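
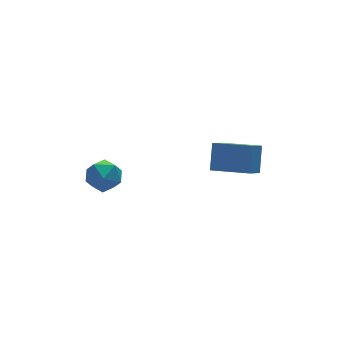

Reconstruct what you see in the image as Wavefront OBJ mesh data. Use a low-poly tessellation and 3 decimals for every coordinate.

v 3.999 -2.566 -3.219
v 3.166 -3.151 -2.477
v 2.691 -1.166 -3.583
v 1.858 -1.752 -2.841
v 4.502 -1.788 -2.039
v 3.669 -2.374 -1.297
v 3.194 -0.389 -2.403
v 2.361 -0.974 -1.661
v -3.185 0.887 -3.789
v -2.724 1.216 -4.613
v -1.756 0.744 -3.047
v -1.295 1.073 -3.871
v -1.861 1.696 -3.333
v -2.744 1.784 -3.792
v -1.736 0.176 -3.868
v -2.619 0.264 -4.327
v -1.828 0.776 -4.662
v -1.906 1.715 -4.331
v -2.574 0.245 -3.329
v -2.652 1.184 -2.998
f 2 4 1
f 5 2 1
f 1 4 3
f 3 5 1
f 2 8 4
f 6 2 5
f 6 8 2
f 4 8 3
f 7 5 3
f 3 8 7
f 7 6 5
f 8 6 7
f 9 20 14
f 9 14 10
f 9 10 16
f 9 16 19
f 9 19 20
f 10 14 18
f 14 20 13
f 20 19 11
f 19 16 15
f 16 10 17
f 12 18 13
f 12 13 11
f 12 11 15
f 12 15 17
f 12 17 18
f 13 18 14
f 11 13 20
f 15 11 19
f 17 15 16
f 18 17 10



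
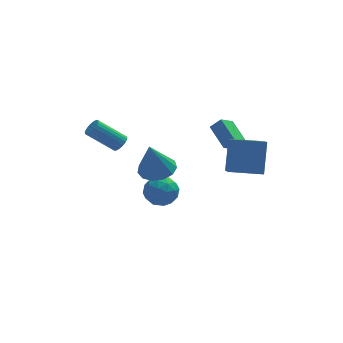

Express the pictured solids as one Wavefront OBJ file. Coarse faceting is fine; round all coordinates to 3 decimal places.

v -1.78 0.62 -3.404
v -1.214 1.167 -2.645
v -0.346 -0.347 -3.775
v 0.22 0.2 -3.016
v -0.579 -0.483 -2.716
v -1.466 0.115 -2.486
v -0.094 0.705 -3.934
v -0.981 1.303 -3.704
v -0.172 1.22 -2.973
v -0.472 0.486 -2.22
v -1.088 0.334 -4.2
v -1.388 -0.4 -3.447
v -1.623 0.978 -2.992
v 0.063 -0.158 -3.428
v -0.407 -0.56 -3.252
v -0.074 -0.238 -2.806
v -1.771 0.36 -2.898
v -1.438 0.682 -2.452
v -1.065 -0.288 -2.494
v -0.122 0.138 -3.968
v 0.211 0.46 -3.522
v -1.486 1.058 -3.614
v -1.153 1.38 -3.168
v -0.495 1.108 -3.926
v -0.678 1.331 -2.738
v 0.165 0.763 -2.957
v -0.02 1.059 -3.496
v -0.541 1.411 -3.361
v -0.854 0.9 -2.296
v -0.011 0.331 -2.514
v -0.481 -0.07 -2.337
v -1.002 0.281 -2.202
v -0.242 0.931 -2.488
v -1.549 0.489 -3.906
v -0.706 -0.08 -4.124
v -0.558 0.539 -4.218
v -1.079 0.89 -4.083
v -1.725 0.057 -3.463
v -0.882 -0.511 -3.682
v -1.019 -0.591 -3.059
v -1.54 -0.239 -2.924
v -1.318 -0.111 -3.932
v 2.671 -0.035 0.275
v 3.274 -0.184 0.912
v 2.171 1.462 1.099
v 2.774 1.313 1.736
v 3.466 0.567 -0.336
v 4.069 0.418 0.301
v 2.966 2.064 0.488
v 3.569 1.915 1.125
v -1.657 -3.626 1.492
v -0.984 -2.861 1.817
v -2.143 -4.074 3.548
v -1.521 -2.597 1.748
v -2.101 -2.659 1.597
v -2.541 -3.028 1.413
v -2.7 -3.588 1.254
v -2.528 -4.159 1.17
v -2.079 -4.562 1.189
v -1.497 -4.667 1.303
v -0.965 -4.442 1.478
v -0.653 -3.958 1.657
v -0.66 -3.369 1.783
v 2.159 -2.98 0.436
v 1.999 -4.457 1.342
v 2.54 -1.915 2.241
v 2.38 -3.392 3.147
v 4.04 -3.308 0.233
v 3.88 -4.785 1.139
v 4.421 -2.243 2.038
v 4.261 -3.72 2.944
v -2.821 1.931 -0.012
v -2.572 1.535 0.363
v -4.131 1.832 1.708
v -4.379 2.229 1.332
v -2.468 1.749 0.437
v -4.027 2.046 1.782
v -2.424 1.994 0.434
v -3.983 2.291 1.778
v -2.449 2.229 0.353
v -4.008 2.526 1.697
v -2.538 2.412 0.209
v -4.097 2.709 1.554
v -2.676 2.512 0.027
v -4.235 2.81 1.371
v -2.839 2.512 -0.162
v -4.398 2.809 1.183
v -2.999 2.411 -0.325
v -4.558 2.709 1.02
v -3.128 2.228 -0.434
v -4.687 2.525 0.911
v -3.204 1.993 -0.47
v -4.763 2.29 0.875
v -3.213 1.747 -0.427
v -4.772 2.044 0.918
v -3.155 1.534 -0.312
v -4.714 1.831 1.033
v -3.039 1.389 -0.145
v -4.598 1.686 1.199
v -2.885 1.338 0.044
v -4.444 1.635 1.389
v -2.72 1.389 0.224
v -4.279 1.686 1.569
f 1 38 17
f 38 12 41
f 17 41 6
f 38 41 17
f 1 17 13
f 17 6 18
f 13 18 2
f 17 18 13
f 1 13 22
f 13 2 23
f 22 23 8
f 13 23 22
f 1 22 34
f 22 8 37
f 34 37 11
f 22 37 34
f 1 34 38
f 34 11 42
f 38 42 12
f 34 42 38
f 2 18 29
f 18 6 32
f 29 32 10
f 18 32 29
f 6 41 19
f 41 12 40
f 19 40 5
f 41 40 19
f 12 42 39
f 42 11 35
f 39 35 3
f 42 35 39
f 11 37 36
f 37 8 24
f 36 24 7
f 37 24 36
f 8 23 28
f 23 2 25
f 28 25 9
f 23 25 28
f 4 30 16
f 30 10 31
f 16 31 5
f 30 31 16
f 4 16 14
f 16 5 15
f 14 15 3
f 16 15 14
f 4 14 21
f 14 3 20
f 21 20 7
f 14 20 21
f 4 21 26
f 21 7 27
f 26 27 9
f 21 27 26
f 4 26 30
f 26 9 33
f 30 33 10
f 26 33 30
f 5 31 19
f 31 10 32
f 19 32 6
f 31 32 19
f 3 15 39
f 15 5 40
f 39 40 12
f 15 40 39
f 7 20 36
f 20 3 35
f 36 35 11
f 20 35 36
f 9 27 28
f 27 7 24
f 28 24 8
f 27 24 28
f 10 33 29
f 33 9 25
f 29 25 2
f 33 25 29
f 44 46 43
f 47 44 43
f 43 46 45
f 45 47 43
f 44 50 46
f 48 44 47
f 48 50 44
f 46 50 45
f 49 47 45
f 45 50 49
f 49 48 47
f 50 48 49
f 52 51 54
f 52 54 53
f 54 51 55
f 54 55 53
f 55 51 56
f 55 56 53
f 56 51 57
f 56 57 53
f 57 51 58
f 57 58 53
f 58 51 59
f 58 59 53
f 59 51 60
f 59 60 53
f 60 51 61
f 60 61 53
f 61 51 62
f 61 62 53
f 62 51 63
f 62 63 53
f 63 51 52
f 63 52 53
f 65 67 64
f 68 65 64
f 64 67 66
f 66 68 64
f 65 71 67
f 69 65 68
f 69 71 65
f 67 71 66
f 70 68 66
f 66 71 70
f 70 69 68
f 71 69 70
f 73 72 76
f 73 76 74
f 74 76 77
f 74 77 75
f 76 72 78
f 76 78 77
f 77 78 79
f 77 79 75
f 78 72 80
f 78 80 79
f 79 80 81
f 79 81 75
f 80 72 82
f 80 82 81
f 81 82 83
f 81 83 75
f 82 72 84
f 82 84 83
f 83 84 85
f 83 85 75
f 84 72 86
f 84 86 85
f 85 86 87
f 85 87 75
f 86 72 88
f 86 88 87
f 87 88 89
f 87 89 75
f 88 72 90
f 88 90 89
f 89 90 91
f 89 91 75
f 90 72 92
f 90 92 91
f 91 92 93
f 91 93 75
f 92 72 94
f 92 94 93
f 93 94 95
f 93 95 75
f 94 72 96
f 94 96 95
f 95 96 97
f 95 97 75
f 96 72 98
f 96 98 97
f 97 98 99
f 97 99 75
f 98 72 100
f 98 100 99
f 99 100 101
f 99 101 75
f 100 72 102
f 100 102 101
f 101 102 103
f 101 103 75
f 102 72 73
f 102 73 103
f 103 73 74
f 103 74 75



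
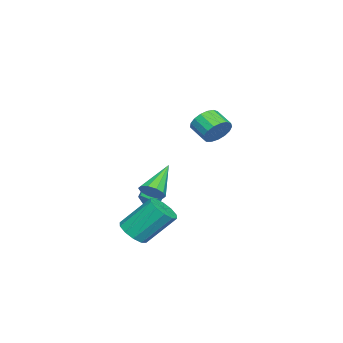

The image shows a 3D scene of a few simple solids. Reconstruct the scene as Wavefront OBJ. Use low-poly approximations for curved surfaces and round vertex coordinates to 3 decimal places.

v 0.734 -2.645 -1.894
v 0.994 -3.094 -1.439
v -0.774 -2.275 -0.666
v 1.158 -2.71 -1.353
v 1.16 -2.301 -1.474
v 1 -2.024 -1.755
v 0.738 -1.984 -2.09
v 0.474 -2.197 -2.349
v 0.31 -2.581 -2.434
v 0.308 -2.99 -2.313
v 0.469 -3.267 -2.032
v 0.731 -3.307 -1.698
v 1.982 0.801 2.701
v 2.545 0.766 3.24
v 2.021 0.004 3.738
v 1.458 0.039 3.199
v 2.306 1.019 3.376
v 1.782 0.257 3.874
v 1.993 1.222 3.358
v 1.469 0.46 3.855
v 1.678 1.328 3.189
v 1.154 0.566 3.686
v 1.432 1.314 2.908
v 0.908 0.552 3.406
v 1.312 1.182 2.58
v 0.788 0.42 3.078
v 1.346 0.963 2.28
v 0.822 0.201 2.777
v 1.525 0.707 2.076
v 1.001 -0.055 2.573
v 1.809 0.472 2.015
v 1.285 -0.29 2.513
v 2.133 0.313 2.112
v 1.609 -0.449 2.609
v 2.422 0.265 2.344
v 1.898 -0.497 2.841
v 2.61 0.34 2.657
v 2.086 -0.422 3.155
v 2.654 0.521 2.981
v 2.13 -0.241 3.478
v 3.78 -2.619 -3.223
v 4.537 -2.748 -2.909
v 4.138 -1.431 -1.403
v 3.38 -1.301 -1.717
v 4.568 -2.359 -3.241
v 4.168 -1.041 -1.736
v 4.297 -2.068 -3.567
v 3.898 -0.751 -2.061
v 3.829 -1.989 -3.761
v 3.43 -0.671 -2.255
v 3.342 -2.149 -3.749
v 2.943 -0.832 -2.244
v 3.022 -2.489 -3.537
v 2.623 -1.172 -2.031
v 2.992 -2.879 -3.204
v 2.592 -1.561 -1.699
v 3.262 -3.169 -2.879
v 2.863 -1.852 -1.373
v 3.73 -3.249 -2.685
v 3.331 -1.931 -1.179
v 4.217 -3.088 -2.696
v 3.818 -1.771 -1.191
v -1.422 -2.696 -2.932
v -0.853 -3.07 -3.113
v -2.067 -3.63 -3.027
v -1.498 -4.004 -3.208
v -1.565 -3.76 -2.551
v -1.166 -3.183 -2.492
v -1.754 -3.517 -3.648
v -1.355 -2.94 -3.589
v -1.058 -3.578 -3.556
v -0.941 -3.728 -2.877
v -1.979 -2.972 -3.263
v -1.862 -3.122 -2.584
f 2 1 4
f 2 4 3
f 4 1 5
f 4 5 3
f 5 1 6
f 5 6 3
f 6 1 7
f 6 7 3
f 7 1 8
f 7 8 3
f 8 1 9
f 8 9 3
f 9 1 10
f 9 10 3
f 10 1 11
f 10 11 3
f 11 1 12
f 11 12 3
f 12 1 2
f 12 2 3
f 14 13 17
f 14 17 15
f 15 17 18
f 15 18 16
f 17 13 19
f 17 19 18
f 18 19 20
f 18 20 16
f 19 13 21
f 19 21 20
f 20 21 22
f 20 22 16
f 21 13 23
f 21 23 22
f 22 23 24
f 22 24 16
f 23 13 25
f 23 25 24
f 24 25 26
f 24 26 16
f 25 13 27
f 25 27 26
f 26 27 28
f 26 28 16
f 27 13 29
f 27 29 28
f 28 29 30
f 28 30 16
f 29 13 31
f 29 31 30
f 30 31 32
f 30 32 16
f 31 13 33
f 31 33 32
f 32 33 34
f 32 34 16
f 33 13 35
f 33 35 34
f 34 35 36
f 34 36 16
f 35 13 37
f 35 37 36
f 36 37 38
f 36 38 16
f 37 13 39
f 37 39 38
f 38 39 40
f 38 40 16
f 39 13 14
f 39 14 40
f 40 14 15
f 40 15 16
f 42 41 45
f 42 45 43
f 43 45 46
f 43 46 44
f 45 41 47
f 45 47 46
f 46 47 48
f 46 48 44
f 47 41 49
f 47 49 48
f 48 49 50
f 48 50 44
f 49 41 51
f 49 51 50
f 50 51 52
f 50 52 44
f 51 41 53
f 51 53 52
f 52 53 54
f 52 54 44
f 53 41 55
f 53 55 54
f 54 55 56
f 54 56 44
f 55 41 57
f 55 57 56
f 56 57 58
f 56 58 44
f 57 41 59
f 57 59 58
f 58 59 60
f 58 60 44
f 59 41 61
f 59 61 60
f 60 61 62
f 60 62 44
f 61 41 42
f 61 42 62
f 62 42 43
f 62 43 44
f 63 74 68
f 63 68 64
f 63 64 70
f 63 70 73
f 63 73 74
f 64 68 72
f 68 74 67
f 74 73 65
f 73 70 69
f 70 64 71
f 66 72 67
f 66 67 65
f 66 65 69
f 66 69 71
f 66 71 72
f 67 72 68
f 65 67 74
f 69 65 73
f 71 69 70
f 72 71 64



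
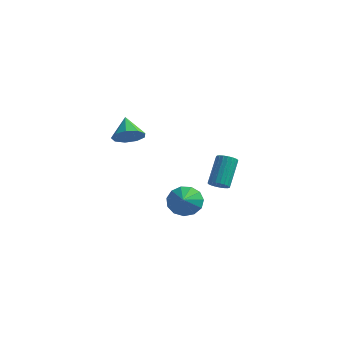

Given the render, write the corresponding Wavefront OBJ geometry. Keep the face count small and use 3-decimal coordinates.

v -2.392 0.116 1.665
v -1.763 -0.017 2.281
v -3.088 0.944 2.555
v -1.622 0.468 1.941
v -1.841 0.788 1.471
v -2.318 0.793 1.093
v -2.83 0.482 0.982
v -3.136 -0 1.191
v -3.095 -0.428 1.622
v -2.724 -0.602 2.074
v -2.199 -0.439 2.334
v 2.612 -2.898 -0.25
v 3.453 -2.757 -0.568
v 2.968 -3.722 0.33
v 3.411 -2.476 -0.141
v 3.115 -2.328 0.25
v 2.659 -2.361 0.483
v 2.188 -2.564 0.483
v 1.852 -2.874 0.25
v 1.757 -3.19 -0.142
v 1.934 -3.414 -0.568
v 2.325 -3.474 -0.894
v 2.808 -3.351 -1.015
v 3.229 -3.084 -0.893
v 1.236 3.026 -2.23
v 1.728 3.298 -2.408
v 1.537 4.546 -1.028
v 1.044 4.274 -0.85
v 1.556 3.415 -2.537
v 1.364 4.663 -1.157
v 1.328 3.465 -2.614
v 1.136 4.712 -1.234
v 1.084 3.439 -2.624
v 0.893 4.686 -1.244
v 0.867 3.341 -2.566
v 0.675 4.589 -1.186
v 0.713 3.189 -2.45
v 0.521 4.437 -1.07
v 0.65 3.009 -2.296
v 0.458 4.256 -0.916
v 0.688 2.832 -2.13
v 0.496 4.079 -0.75
v 0.821 2.688 -1.982
v 0.629 3.936 -0.602
v 1.025 2.603 -1.877
v 0.834 3.851 -0.497
v 1.266 2.591 -1.832
v 1.075 3.839 -0.453
v 1.502 2.655 -1.857
v 1.31 3.902 -0.477
v 1.692 2.782 -1.946
v 1.5 4.03 -0.566
v 1.803 2.952 -2.084
v 1.611 4.199 -0.704
v 1.816 3.135 -2.247
v 1.624 4.382 -0.868
f 2 1 4
f 2 4 3
f 4 1 5
f 4 5 3
f 5 1 6
f 5 6 3
f 6 1 7
f 6 7 3
f 7 1 8
f 7 8 3
f 8 1 9
f 8 9 3
f 9 1 10
f 9 10 3
f 10 1 11
f 10 11 3
f 11 1 2
f 11 2 3
f 13 12 15
f 13 15 14
f 15 12 16
f 15 16 14
f 16 12 17
f 16 17 14
f 17 12 18
f 17 18 14
f 18 12 19
f 18 19 14
f 19 12 20
f 19 20 14
f 20 12 21
f 20 21 14
f 21 12 22
f 21 22 14
f 22 12 23
f 22 23 14
f 23 12 24
f 23 24 14
f 24 12 13
f 24 13 14
f 26 25 29
f 26 29 27
f 27 29 30
f 27 30 28
f 29 25 31
f 29 31 30
f 30 31 32
f 30 32 28
f 31 25 33
f 31 33 32
f 32 33 34
f 32 34 28
f 33 25 35
f 33 35 34
f 34 35 36
f 34 36 28
f 35 25 37
f 35 37 36
f 36 37 38
f 36 38 28
f 37 25 39
f 37 39 38
f 38 39 40
f 38 40 28
f 39 25 41
f 39 41 40
f 40 41 42
f 40 42 28
f 41 25 43
f 41 43 42
f 42 43 44
f 42 44 28
f 43 25 45
f 43 45 44
f 44 45 46
f 44 46 28
f 45 25 47
f 45 47 46
f 46 47 48
f 46 48 28
f 47 25 49
f 47 49 48
f 48 49 50
f 48 50 28
f 49 25 51
f 49 51 50
f 50 51 52
f 50 52 28
f 51 25 53
f 51 53 52
f 52 53 54
f 52 54 28
f 53 25 55
f 53 55 54
f 54 55 56
f 54 56 28
f 55 25 26
f 55 26 56
f 56 26 27
f 56 27 28



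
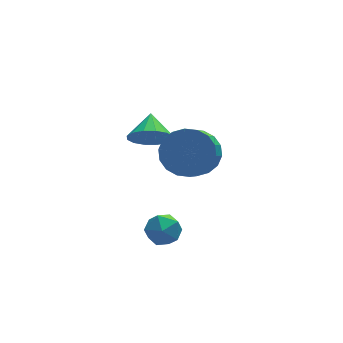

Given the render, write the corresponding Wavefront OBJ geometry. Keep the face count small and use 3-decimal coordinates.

v 0.539 0.991 -3.206
v 1.043 0.482 -2.961
v -0.343 0.418 -2.579
v 0.161 -0.091 -2.334
v 0.195 0.625 -2.089
v 0.74 0.979 -2.477
v -0.04 -0.079 -3.063
v 0.505 0.275 -3.451
v 0.685 -0.179 -2.873
v 0.831 0.256 -2.27
v -0.131 0.644 -3.27
v 0.015 1.079 -2.667
v 1.762 1.494 0.26
v 2.538 1.655 0.836
v 1.835 0.107 2.216
v 1.058 -0.054 1.64
v 2.241 1.931 0.994
v 1.538 0.383 2.375
v 1.848 2.121 1.008
v 1.145 0.573 2.388
v 1.439 2.187 0.873
v 0.736 0.639 2.253
v 1.093 2.116 0.617
v 0.39 0.568 1.997
v 0.88 1.921 0.29
v 0.177 0.373 1.67
v 0.841 1.642 -0.043
v 0.138 0.094 1.337
v 0.985 1.333 -0.316
v 0.282 -0.215 1.064
v 1.282 1.057 -0.475
v 0.579 -0.491 0.906
v 1.675 0.867 -0.488
v 0.972 -0.681 0.892
v 2.084 0.801 -0.353
v 1.381 -0.747 1.027
v 2.43 0.872 -0.097
v 1.727 -0.676 1.283
v 2.643 1.067 0.23
v 1.94 -0.481 1.61
v 2.682 1.346 0.563
v 1.979 -0.202 1.943
v 0.649 3.178 0.003
v 1.402 2.835 0.199
v 0.931 4.122 0.577
v 1.468 3.046 -0.181
v 1.315 3.292 -0.512
v 0.983 3.508 -0.705
v 0.562 3.635 -0.708
v 0.164 3.64 -0.52
v -0.104 3.521 -0.192
v -0.17 3.31 0.188
v -0.017 3.064 0.519
v 0.315 2.848 0.712
v 0.736 2.72 0.715
v 1.134 2.716 0.527
f 1 12 6
f 1 6 2
f 1 2 8
f 1 8 11
f 1 11 12
f 2 6 10
f 6 12 5
f 12 11 3
f 11 8 7
f 8 2 9
f 4 10 5
f 4 5 3
f 4 3 7
f 4 7 9
f 4 9 10
f 5 10 6
f 3 5 12
f 7 3 11
f 9 7 8
f 10 9 2
f 14 13 17
f 14 17 15
f 15 17 18
f 15 18 16
f 17 13 19
f 17 19 18
f 18 19 20
f 18 20 16
f 19 13 21
f 19 21 20
f 20 21 22
f 20 22 16
f 21 13 23
f 21 23 22
f 22 23 24
f 22 24 16
f 23 13 25
f 23 25 24
f 24 25 26
f 24 26 16
f 25 13 27
f 25 27 26
f 26 27 28
f 26 28 16
f 27 13 29
f 27 29 28
f 28 29 30
f 28 30 16
f 29 13 31
f 29 31 30
f 30 31 32
f 30 32 16
f 31 13 33
f 31 33 32
f 32 33 34
f 32 34 16
f 33 13 35
f 33 35 34
f 34 35 36
f 34 36 16
f 35 13 37
f 35 37 36
f 36 37 38
f 36 38 16
f 37 13 39
f 37 39 38
f 38 39 40
f 38 40 16
f 39 13 41
f 39 41 40
f 40 41 42
f 40 42 16
f 41 13 14
f 41 14 42
f 42 14 15
f 42 15 16
f 44 43 46
f 44 46 45
f 46 43 47
f 46 47 45
f 47 43 48
f 47 48 45
f 48 43 49
f 48 49 45
f 49 43 50
f 49 50 45
f 50 43 51
f 50 51 45
f 51 43 52
f 51 52 45
f 52 43 53
f 52 53 45
f 53 43 54
f 53 54 45
f 54 43 55
f 54 55 45
f 55 43 56
f 55 56 45
f 56 43 44
f 56 44 45



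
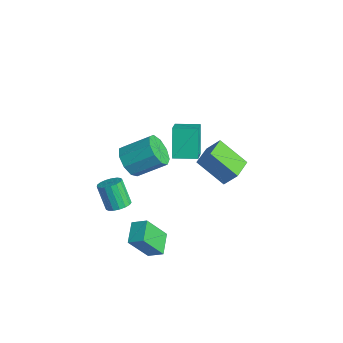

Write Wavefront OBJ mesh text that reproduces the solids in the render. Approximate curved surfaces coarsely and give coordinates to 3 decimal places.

v 3.38 -2.647 -5.116
v 3.344 -3.781 -3.469
v 2.314 -1.928 -4.644
v 2.277 -3.062 -2.997
v 3.983 -2.038 -4.683
v 3.946 -3.172 -3.036
v 2.916 -1.319 -4.211
v 2.88 -2.453 -2.564
v -0.881 0.996 -1.386
v 0.386 0.222 -0.44
v -1.826 1.467 0.265
v -0.559 0.693 1.211
v -0.181 2.207 -1.331
v 1.086 1.433 -0.385
v -1.126 2.678 0.32
v 0.141 1.904 1.266
v -0.786 -2.441 -4.495
v -0.301 -1.993 -4.182
v -1.07 -2.171 -2.733
v -1.554 -2.619 -3.045
v -0.555 -1.779 -4.291
v -1.324 -1.957 -2.842
v -0.862 -1.716 -4.446
v -1.631 -1.895 -2.997
v -1.151 -1.82 -4.612
v -1.92 -1.998 -3.163
v -1.357 -2.066 -4.751
v -2.126 -2.244 -3.302
v -1.432 -2.397 -4.832
v -2.2 -2.576 -3.383
v -1.358 -2.739 -4.835
v -2.127 -2.917 -3.386
v -1.154 -3.012 -4.76
v -1.923 -3.191 -3.311
v -0.865 -3.155 -4.625
v -1.634 -3.333 -3.176
v -0.558 -3.133 -4.459
v -1.327 -3.312 -3.01
v -0.303 -2.954 -4.302
v -1.072 -3.132 -2.853
v -0.159 -2.656 -4.189
v -0.928 -2.835 -2.74
v -0.158 -2.31 -4.145
v -0.927 -2.488 -2.696
v -3.51 -0.557 -3.638
v -2.749 -1.21 -3.238
v -2.008 0.305 -2.181
v -2.77 0.957 -2.582
v -2.508 -0.893 -3.86
v -1.767 0.622 -2.804
v -2.737 -0.419 -4.379
v -1.996 1.096 -3.322
v -3.327 -0.01 -4.551
v -2.586 1.505 -3.494
v -4.004 0.143 -4.296
v -3.263 1.658 -3.239
v -4.449 -0.032 -3.733
v -3.708 1.483 -2.677
v -4.455 -0.452 -3.126
v -3.715 1.062 -2.069
v -4.02 -0.922 -2.759
v -3.279 0.592 -1.702
v -3.345 -1.221 -2.803
v -2.605 0.293 -1.746
v -1.313 2.539 -3.133
v -0.784 3.11 -2.168
v -2.351 3.685 -3.243
v -1.822 4.256 -2.278
v -0.018 3.584 -4.462
v 0.511 4.155 -3.497
v -1.056 4.73 -4.572
v -0.527 5.301 -3.607
f 2 4 1
f 5 2 1
f 1 4 3
f 3 5 1
f 2 8 4
f 6 2 5
f 6 8 2
f 4 8 3
f 7 5 3
f 3 8 7
f 7 6 5
f 8 6 7
f 10 12 9
f 13 10 9
f 9 12 11
f 11 13 9
f 10 16 12
f 14 10 13
f 14 16 10
f 12 16 11
f 15 13 11
f 11 16 15
f 15 14 13
f 16 14 15
f 18 17 21
f 18 21 19
f 19 21 22
f 19 22 20
f 21 17 23
f 21 23 22
f 22 23 24
f 22 24 20
f 23 17 25
f 23 25 24
f 24 25 26
f 24 26 20
f 25 17 27
f 25 27 26
f 26 27 28
f 26 28 20
f 27 17 29
f 27 29 28
f 28 29 30
f 28 30 20
f 29 17 31
f 29 31 30
f 30 31 32
f 30 32 20
f 31 17 33
f 31 33 32
f 32 33 34
f 32 34 20
f 33 17 35
f 33 35 34
f 34 35 36
f 34 36 20
f 35 17 37
f 35 37 36
f 36 37 38
f 36 38 20
f 37 17 39
f 37 39 38
f 38 39 40
f 38 40 20
f 39 17 41
f 39 41 40
f 40 41 42
f 40 42 20
f 41 17 43
f 41 43 42
f 42 43 44
f 42 44 20
f 43 17 18
f 43 18 44
f 44 18 19
f 44 19 20
f 46 45 49
f 46 49 47
f 47 49 50
f 47 50 48
f 49 45 51
f 49 51 50
f 50 51 52
f 50 52 48
f 51 45 53
f 51 53 52
f 52 53 54
f 52 54 48
f 53 45 55
f 53 55 54
f 54 55 56
f 54 56 48
f 55 45 57
f 55 57 56
f 56 57 58
f 56 58 48
f 57 45 59
f 57 59 58
f 58 59 60
f 58 60 48
f 59 45 61
f 59 61 60
f 60 61 62
f 60 62 48
f 61 45 63
f 61 63 62
f 62 63 64
f 62 64 48
f 63 45 46
f 63 46 64
f 64 46 47
f 64 47 48
f 66 68 65
f 69 66 65
f 65 68 67
f 67 69 65
f 66 72 68
f 70 66 69
f 70 72 66
f 68 72 67
f 71 69 67
f 67 72 71
f 71 70 69
f 72 70 71



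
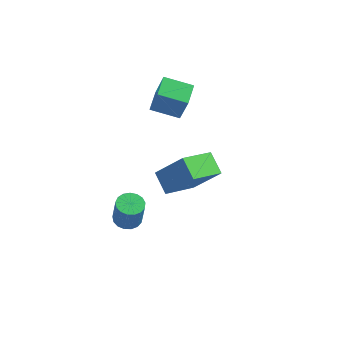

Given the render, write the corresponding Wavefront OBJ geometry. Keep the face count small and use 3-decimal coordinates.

v -3.266 3.108 2.625
v -2.702 2.781 4.474
v -3.362 4.409 2.885
v -2.797 4.082 4.733
v -1.643 3.318 2.167
v -1.078 2.991 4.015
v -1.738 4.619 2.426
v -1.174 4.292 4.275
v -3.333 -0.538 -3.587
v -2.634 -0.9 -3.727
v -2.387 -1.045 -2.112
v -3.087 -0.682 -1.973
v -2.542 -0.529 -3.707
v -2.296 -0.673 -2.093
v -2.632 -0.16 -3.661
v -2.386 -0.304 -2.046
v -2.883 0.123 -3.597
v -2.636 -0.021 -1.982
v -3.236 0.254 -3.531
v -2.99 0.11 -1.917
v -3.612 0.204 -3.478
v -3.365 0.06 -1.864
v -3.924 -0.016 -3.451
v -3.677 -0.161 -1.836
v -4.101 -0.356 -3.454
v -3.854 -0.5 -1.839
v -4.102 -0.737 -3.488
v -3.855 -0.882 -1.873
v -3.927 -1.073 -3.545
v -3.68 -1.217 -1.93
v -3.615 -1.286 -3.611
v -3.369 -1.43 -1.996
v -3.24 -1.328 -3.672
v -2.993 -1.472 -2.058
v -2.886 -1.188 -3.714
v -2.639 -1.333 -2.099
v 0.668 -1.553 1.82
v -0.286 -3.222 2.739
v -0.16 -0.717 2.482
v -1.113 -2.385 3.4
v 2.093 -1.455 3.48
v 1.14 -3.123 4.398
v 1.266 -0.618 4.141
v 0.312 -2.287 5.06
f 2 4 1
f 5 2 1
f 1 4 3
f 3 5 1
f 2 8 4
f 6 2 5
f 6 8 2
f 4 8 3
f 7 5 3
f 3 8 7
f 7 6 5
f 8 6 7
f 10 9 13
f 10 13 11
f 11 13 14
f 11 14 12
f 13 9 15
f 13 15 14
f 14 15 16
f 14 16 12
f 15 9 17
f 15 17 16
f 16 17 18
f 16 18 12
f 17 9 19
f 17 19 18
f 18 19 20
f 18 20 12
f 19 9 21
f 19 21 20
f 20 21 22
f 20 22 12
f 21 9 23
f 21 23 22
f 22 23 24
f 22 24 12
f 23 9 25
f 23 25 24
f 24 25 26
f 24 26 12
f 25 9 27
f 25 27 26
f 26 27 28
f 26 28 12
f 27 9 29
f 27 29 28
f 28 29 30
f 28 30 12
f 29 9 31
f 29 31 30
f 30 31 32
f 30 32 12
f 31 9 33
f 31 33 32
f 32 33 34
f 32 34 12
f 33 9 35
f 33 35 34
f 34 35 36
f 34 36 12
f 35 9 10
f 35 10 36
f 36 10 11
f 36 11 12
f 38 40 37
f 41 38 37
f 37 40 39
f 39 41 37
f 38 44 40
f 42 38 41
f 42 44 38
f 40 44 39
f 43 41 39
f 39 44 43
f 43 42 41
f 44 42 43



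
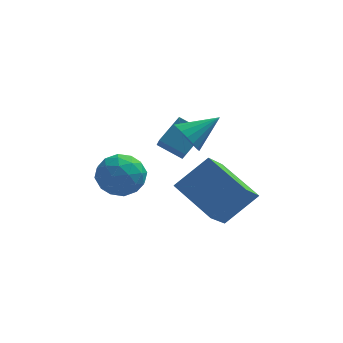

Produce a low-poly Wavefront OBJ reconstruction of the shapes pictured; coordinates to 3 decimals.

v 0.482 -2.122 0.561
v 0.9 -2.735 0.357
v 1.698 -1.558 1.359
v 0.963 -2.491 0.088
v 0.916 -2.163 -0.073
v 0.77 -1.825 -0.088
v 0.557 -1.555 0.045
v 0.327 -1.415 0.297
v 0.133 -1.437 0.609
v 0.018 -1.616 0.911
v 0.01 -1.911 1.132
v 0.11 -2.254 1.222
v 0.295 -2.567 1.161
v 0.522 -2.778 0.963
v 0.741 -2.838 0.673
v -0.56 -1.486 0.026
v 0.162 -0.739 0.872
v -0.718 -0.115 -1.05
v 0.003 0.632 -0.204
v 0.437 -1.812 -0.536
v 1.158 -1.065 0.31
v 0.278 -0.441 -1.612
v 1 0.306 -0.766
v 0.479 0.574 -4.127
v -0.048 -0.721 -2.962
v 1.797 1.154 -2.887
v 1.27 -0.141 -1.722
v 1.93 -0.819 -5.018
v 1.403 -2.114 -3.853
v 3.248 -0.239 -3.778
v 2.721 -1.534 -2.613
v -2.102 0.685 -3.801
v -1.21 0.228 -3.39
v -3.05 0.012 -2.49
v -2.158 -0.445 -2.079
v -2.274 0.632 -2.058
v -1.688 1.048 -2.868
v -2.572 -0.808 -3.012
v -1.986 -0.392 -3.822
v -1.5 -0.694 -2.902
v -1.316 0.196 -2.313
v -2.944 0.044 -3.567
v -2.76 0.934 -2.978
v -1.573 0.515 -3.711
v -2.687 -0.275 -2.169
v -2.756 0.357 -2.157
v -2.231 0.089 -1.915
v -1.854 0.997 -3.404
v -1.33 0.729 -3.163
v -1.955 0.966 -2.379
v -2.93 -0.489 -2.717
v -2.406 -0.757 -2.476
v -2.029 0.151 -3.965
v -1.504 -0.117 -3.723
v -2.305 -0.726 -3.501
v -1.219 -0.295 -3.183
v -1.776 -0.69 -2.412
v -2.02 -0.904 -2.96
v -1.675 -0.66 -3.436
v -1.111 0.228 -2.836
v -1.668 -0.167 -2.065
v -1.736 0.465 -2.053
v -1.392 0.71 -2.529
v -1.282 -0.314 -2.549
v -2.592 0.407 -3.815
v -3.149 0.012 -3.044
v -2.868 -0.47 -3.351
v -2.524 -0.225 -3.827
v -2.484 0.93 -3.468
v -3.041 0.535 -2.697
v -2.585 0.9 -2.444
v -2.24 1.144 -2.92
v -2.978 0.554 -3.331
f 2 1 4
f 2 4 3
f 4 1 5
f 4 5 3
f 5 1 6
f 5 6 3
f 6 1 7
f 6 7 3
f 7 1 8
f 7 8 3
f 8 1 9
f 8 9 3
f 9 1 10
f 9 10 3
f 10 1 11
f 10 11 3
f 11 1 12
f 11 12 3
f 12 1 13
f 12 13 3
f 13 1 14
f 13 14 3
f 14 1 15
f 14 15 3
f 15 1 2
f 15 2 3
f 17 19 16
f 20 17 16
f 16 19 18
f 18 20 16
f 17 23 19
f 21 17 20
f 21 23 17
f 19 23 18
f 22 20 18
f 18 23 22
f 22 21 20
f 23 21 22
f 25 27 24
f 28 25 24
f 24 27 26
f 26 28 24
f 25 31 27
f 29 25 28
f 29 31 25
f 27 31 26
f 30 28 26
f 26 31 30
f 30 29 28
f 31 29 30
f 32 69 48
f 69 43 72
f 48 72 37
f 69 72 48
f 32 48 44
f 48 37 49
f 44 49 33
f 48 49 44
f 32 44 53
f 44 33 54
f 53 54 39
f 44 54 53
f 32 53 65
f 53 39 68
f 65 68 42
f 53 68 65
f 32 65 69
f 65 42 73
f 69 73 43
f 65 73 69
f 33 49 60
f 49 37 63
f 60 63 41
f 49 63 60
f 37 72 50
f 72 43 71
f 50 71 36
f 72 71 50
f 43 73 70
f 73 42 66
f 70 66 34
f 73 66 70
f 42 68 67
f 68 39 55
f 67 55 38
f 68 55 67
f 39 54 59
f 54 33 56
f 59 56 40
f 54 56 59
f 35 61 47
f 61 41 62
f 47 62 36
f 61 62 47
f 35 47 45
f 47 36 46
f 45 46 34
f 47 46 45
f 35 45 52
f 45 34 51
f 52 51 38
f 45 51 52
f 35 52 57
f 52 38 58
f 57 58 40
f 52 58 57
f 35 57 61
f 57 40 64
f 61 64 41
f 57 64 61
f 36 62 50
f 62 41 63
f 50 63 37
f 62 63 50
f 34 46 70
f 46 36 71
f 70 71 43
f 46 71 70
f 38 51 67
f 51 34 66
f 67 66 42
f 51 66 67
f 40 58 59
f 58 38 55
f 59 55 39
f 58 55 59
f 41 64 60
f 64 40 56
f 60 56 33
f 64 56 60



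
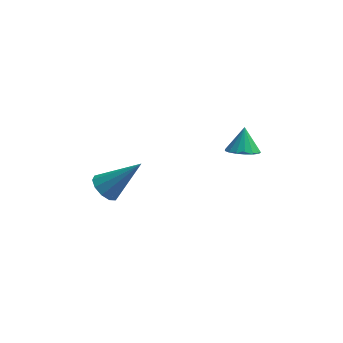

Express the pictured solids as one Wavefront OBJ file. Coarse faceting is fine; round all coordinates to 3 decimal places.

v 1.617 -0.457 -2.361
v 2.356 -0.442 -2.391
v 1.643 0.197 -1.379
v 2.257 -0.157 -2.578
v 2.012 0.058 -2.715
v 1.676 0.156 -2.771
v 1.327 0.113 -2.733
v 1.044 -0.061 -2.61
v 0.892 -0.325 -2.429
v 0.906 -0.62 -2.233
v 1.083 -0.877 -2.067
v 1.382 -1.038 -1.967
v 1.735 -1.066 -1.958
v 2.061 -0.955 -2.041
v 2.285 -0.729 -2.197
v -3.967 -1.088 -4.718
v -3.609 -0.639 -5.185
v -2.493 -0.752 -3.262
v -3.905 -0.386 -4.944
v -4.224 -0.402 -4.617
v -4.446 -0.68 -4.329
v -4.484 -1.113 -4.189
v -4.325 -1.538 -4.252
v -4.03 -1.79 -4.493
v -3.711 -1.775 -4.82
v -3.489 -1.497 -5.108
v -3.451 -1.063 -5.247
f 2 1 4
f 2 4 3
f 4 1 5
f 4 5 3
f 5 1 6
f 5 6 3
f 6 1 7
f 6 7 3
f 7 1 8
f 7 8 3
f 8 1 9
f 8 9 3
f 9 1 10
f 9 10 3
f 10 1 11
f 10 11 3
f 11 1 12
f 11 12 3
f 12 1 13
f 12 13 3
f 13 1 14
f 13 14 3
f 14 1 15
f 14 15 3
f 15 1 2
f 15 2 3
f 17 16 19
f 17 19 18
f 19 16 20
f 19 20 18
f 20 16 21
f 20 21 18
f 21 16 22
f 21 22 18
f 22 16 23
f 22 23 18
f 23 16 24
f 23 24 18
f 24 16 25
f 24 25 18
f 25 16 26
f 25 26 18
f 26 16 27
f 26 27 18
f 27 16 17
f 27 17 18



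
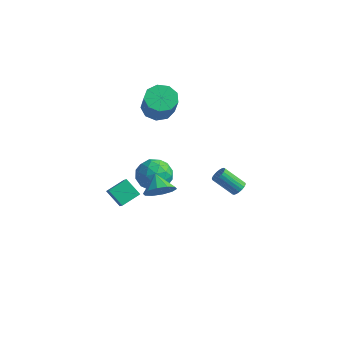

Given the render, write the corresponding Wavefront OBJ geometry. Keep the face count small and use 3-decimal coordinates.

v 4.285 -0.434 1.041
v 4.68 -0.47 1.407
v 3.61 -1.023 2.506
v 3.215 -0.986 2.139
v 4.605 -0.261 1.44
v 3.535 -0.813 2.538
v 4.475 -0.082 1.403
v 3.405 -0.634 2.502
v 4.312 0.037 1.304
v 3.242 -0.515 2.402
v 4.145 0.074 1.159
v 3.074 -0.478 2.258
v 4.001 0.023 0.994
v 2.931 -0.529 2.093
v 3.907 -0.107 0.837
v 2.837 -0.659 1.935
v 3.878 -0.293 0.715
v 2.808 -0.845 1.813
v 3.92 -0.504 0.65
v 2.849 -1.056 1.748
v 4.024 -0.702 0.652
v 2.954 -1.255 1.75
v 4.174 -0.855 0.721
v 3.104 -1.407 1.819
v 4.343 -0.934 0.846
v 3.273 -1.486 1.944
v 4.502 -0.927 1.004
v 3.432 -1.479 2.102
v 4.623 -0.835 1.169
v 3.553 -1.387 2.267
v 4.686 -0.673 1.311
v 3.616 -1.226 2.41
v -4.172 2.562 2.621
v -3.272 3.058 2.364
v -2.427 2.355 3.962
v -3.328 1.858 4.219
v -3.686 3.491 2.773
v -2.841 2.788 4.371
v -4.327 3.489 3.111
v -3.483 2.785 4.709
v -4.896 3.053 3.219
v -4.052 2.349 4.818
v -5.126 2.387 3.048
v -4.282 1.684 4.647
v -4.91 1.803 2.677
v -4.066 1.099 4.275
v -4.349 1.574 2.279
v -3.504 0.87 3.878
v -3.705 1.807 2.042
v -2.86 1.103 3.64
v -3.279 2.393 2.075
v -2.435 1.69 3.673
v -1.437 -4.247 -1.035
v -2.412 -4.302 -0.147
v -1.091 -3.068 -0.583
v -2.066 -3.122 0.305
v -0.934 -4.598 -0.505
v -1.909 -4.652 0.383
v -0.588 -3.418 -0.053
v -1.563 -3.473 0.835
v -2.75 1.707 -1.399
v -2.04 0.712 -1.261
v -3.9 0.708 -2.679
v -3.19 -0.287 -2.541
v -3.9 0.097 -1.612
v -3.188 0.714 -0.821
v -2.752 0.706 -3.119
v -2.04 1.323 -2.328
v -2.041 0.093 -2.324
v -2.75 -0.283 -1.392
v -3.19 1.703 -2.548
v -3.899 1.327 -1.616
v -2.294 1.298 -1.218
v -3.646 0.122 -2.722
v -4.063 0.348 -2.176
v -3.646 -0.237 -2.095
v -2.969 1.299 -0.959
v -2.552 0.714 -0.877
v -3.645 0.352 -1.084
v -3.388 0.706 -3.063
v -2.971 0.121 -2.981
v -2.294 1.657 -1.845
v -1.877 1.072 -1.764
v -2.295 1.068 -2.856
v -1.877 0.349 -1.761
v -2.553 -0.239 -2.513
v -2.295 0.345 -2.853
v -1.877 0.708 -2.388
v -2.294 0.128 -1.213
v -2.97 -0.46 -1.966
v -3.387 -0.234 -1.42
v -2.969 0.129 -0.955
v -2.295 -0.236 -1.838
v -2.97 1.88 -1.974
v -3.646 1.292 -2.727
v -2.971 1.291 -2.985
v -2.553 1.654 -2.52
v -3.387 1.659 -1.427
v -4.063 1.071 -2.179
v -4.063 0.712 -1.552
v -3.645 1.075 -1.087
v -3.645 1.656 -2.102
v 1.097 -3.654 1.196
v 1.719 -3.747 1.96
v 0.243 -3.046 1.964
v 1.843 -3.218 1.678
v 1.682 -2.856 1.213
v 1.297 -2.798 0.74
v 0.836 -3.068 0.442
v 0.474 -3.562 0.431
v 0.351 -4.091 0.713
v 0.512 -4.453 1.179
v 0.897 -4.51 1.651
v 1.358 -4.241 1.949
f 2 1 5
f 2 5 3
f 3 5 6
f 3 6 4
f 5 1 7
f 5 7 6
f 6 7 8
f 6 8 4
f 7 1 9
f 7 9 8
f 8 9 10
f 8 10 4
f 9 1 11
f 9 11 10
f 10 11 12
f 10 12 4
f 11 1 13
f 11 13 12
f 12 13 14
f 12 14 4
f 13 1 15
f 13 15 14
f 14 15 16
f 14 16 4
f 15 1 17
f 15 17 16
f 16 17 18
f 16 18 4
f 17 1 19
f 17 19 18
f 18 19 20
f 18 20 4
f 19 1 21
f 19 21 20
f 20 21 22
f 20 22 4
f 21 1 23
f 21 23 22
f 22 23 24
f 22 24 4
f 23 1 25
f 23 25 24
f 24 25 26
f 24 26 4
f 25 1 27
f 25 27 26
f 26 27 28
f 26 28 4
f 27 1 29
f 27 29 28
f 28 29 30
f 28 30 4
f 29 1 31
f 29 31 30
f 30 31 32
f 30 32 4
f 31 1 2
f 31 2 32
f 32 2 3
f 32 3 4
f 34 33 37
f 34 37 35
f 35 37 38
f 35 38 36
f 37 33 39
f 37 39 38
f 38 39 40
f 38 40 36
f 39 33 41
f 39 41 40
f 40 41 42
f 40 42 36
f 41 33 43
f 41 43 42
f 42 43 44
f 42 44 36
f 43 33 45
f 43 45 44
f 44 45 46
f 44 46 36
f 45 33 47
f 45 47 46
f 46 47 48
f 46 48 36
f 47 33 49
f 47 49 48
f 48 49 50
f 48 50 36
f 49 33 51
f 49 51 50
f 50 51 52
f 50 52 36
f 51 33 34
f 51 34 52
f 52 34 35
f 52 35 36
f 54 56 53
f 57 54 53
f 53 56 55
f 55 57 53
f 54 60 56
f 58 54 57
f 58 60 54
f 56 60 55
f 59 57 55
f 55 60 59
f 59 58 57
f 60 58 59
f 61 98 77
f 98 72 101
f 77 101 66
f 98 101 77
f 61 77 73
f 77 66 78
f 73 78 62
f 77 78 73
f 61 73 82
f 73 62 83
f 82 83 68
f 73 83 82
f 61 82 94
f 82 68 97
f 94 97 71
f 82 97 94
f 61 94 98
f 94 71 102
f 98 102 72
f 94 102 98
f 62 78 89
f 78 66 92
f 89 92 70
f 78 92 89
f 66 101 79
f 101 72 100
f 79 100 65
f 101 100 79
f 72 102 99
f 102 71 95
f 99 95 63
f 102 95 99
f 71 97 96
f 97 68 84
f 96 84 67
f 97 84 96
f 68 83 88
f 83 62 85
f 88 85 69
f 83 85 88
f 64 90 76
f 90 70 91
f 76 91 65
f 90 91 76
f 64 76 74
f 76 65 75
f 74 75 63
f 76 75 74
f 64 74 81
f 74 63 80
f 81 80 67
f 74 80 81
f 64 81 86
f 81 67 87
f 86 87 69
f 81 87 86
f 64 86 90
f 86 69 93
f 90 93 70
f 86 93 90
f 65 91 79
f 91 70 92
f 79 92 66
f 91 92 79
f 63 75 99
f 75 65 100
f 99 100 72
f 75 100 99
f 67 80 96
f 80 63 95
f 96 95 71
f 80 95 96
f 69 87 88
f 87 67 84
f 88 84 68
f 87 84 88
f 70 93 89
f 93 69 85
f 89 85 62
f 93 85 89
f 104 103 106
f 104 106 105
f 106 103 107
f 106 107 105
f 107 103 108
f 107 108 105
f 108 103 109
f 108 109 105
f 109 103 110
f 109 110 105
f 110 103 111
f 110 111 105
f 111 103 112
f 111 112 105
f 112 103 113
f 112 113 105
f 113 103 114
f 113 114 105
f 114 103 104
f 114 104 105



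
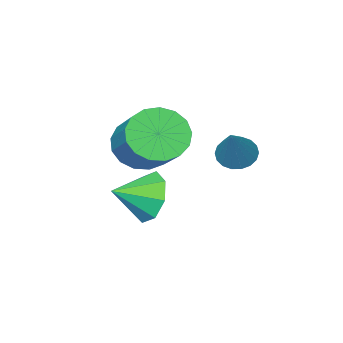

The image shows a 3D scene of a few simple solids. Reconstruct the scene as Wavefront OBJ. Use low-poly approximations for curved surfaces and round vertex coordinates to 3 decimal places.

v -1.901 -2.423 -1.507
v -1.443 -3.104 -0.919
v -0.78 -1.558 0.355
v -1.239 -0.877 -0.233
v -1.104 -2.983 -1.242
v -0.441 -1.437 0.032
v -0.948 -2.734 -1.626
v -0.285 -1.188 -0.352
v -1.01 -2.413 -1.982
v -0.347 -0.867 -0.708
v -1.277 -2.095 -2.23
v -0.614 -0.549 -0.956
v -1.687 -1.852 -2.312
v -1.024 -0.306 -1.038
v -2.146 -1.739 -2.209
v -1.483 -0.194 -0.935
v -2.549 -1.783 -1.946
v -1.886 -0.238 -0.672
v -2.803 -1.974 -1.582
v -2.14 -0.429 -0.308
v -2.851 -2.268 -1.201
v -2.188 -0.722 0.073
v -2.682 -2.597 -0.89
v -2.019 -1.051 0.384
v -2.334 -2.886 -0.72
v -1.671 -1.34 0.554
v -1.886 -3.069 -0.731
v -1.223 -1.523 0.543
v -3.146 0.416 -1.155
v -2.604 0.409 -1.513
v -2.234 1.144 0.215
v -2.718 0.668 -1.574
v -2.917 0.877 -1.552
v -3.162 0.994 -1.452
v -3.403 0.997 -1.293
v -3.594 0.885 -1.106
v -3.696 0.68 -0.929
v -3.689 0.423 -0.797
v -3.574 0.164 -0.736
v -3.375 -0.045 -0.758
v -3.131 -0.162 -0.858
v -2.889 -0.165 -1.018
v -2.699 -0.053 -1.204
v -2.597 0.152 -1.381
v -1.73 -1.928 -3.563
v -1.267 -1.707 -4.422
v -0.57 -2.312 -3.037
v -1.289 -1.113 -3.94
v -1.569 -0.996 -3.237
v -1.944 -1.425 -2.726
v -2.193 -2.149 -2.705
v -2.17 -2.743 -3.187
v -1.89 -2.86 -3.89
v -1.516 -2.431 -4.401
f 2 1 5
f 2 5 3
f 3 5 6
f 3 6 4
f 5 1 7
f 5 7 6
f 6 7 8
f 6 8 4
f 7 1 9
f 7 9 8
f 8 9 10
f 8 10 4
f 9 1 11
f 9 11 10
f 10 11 12
f 10 12 4
f 11 1 13
f 11 13 12
f 12 13 14
f 12 14 4
f 13 1 15
f 13 15 14
f 14 15 16
f 14 16 4
f 15 1 17
f 15 17 16
f 16 17 18
f 16 18 4
f 17 1 19
f 17 19 18
f 18 19 20
f 18 20 4
f 19 1 21
f 19 21 20
f 20 21 22
f 20 22 4
f 21 1 23
f 21 23 22
f 22 23 24
f 22 24 4
f 23 1 25
f 23 25 24
f 24 25 26
f 24 26 4
f 25 1 27
f 25 27 26
f 26 27 28
f 26 28 4
f 27 1 2
f 27 2 28
f 28 2 3
f 28 3 4
f 30 29 32
f 30 32 31
f 32 29 33
f 32 33 31
f 33 29 34
f 33 34 31
f 34 29 35
f 34 35 31
f 35 29 36
f 35 36 31
f 36 29 37
f 36 37 31
f 37 29 38
f 37 38 31
f 38 29 39
f 38 39 31
f 39 29 40
f 39 40 31
f 40 29 41
f 40 41 31
f 41 29 42
f 41 42 31
f 42 29 43
f 42 43 31
f 43 29 44
f 43 44 31
f 44 29 30
f 44 30 31
f 46 45 48
f 46 48 47
f 48 45 49
f 48 49 47
f 49 45 50
f 49 50 47
f 50 45 51
f 50 51 47
f 51 45 52
f 51 52 47
f 52 45 53
f 52 53 47
f 53 45 54
f 53 54 47
f 54 45 46
f 54 46 47



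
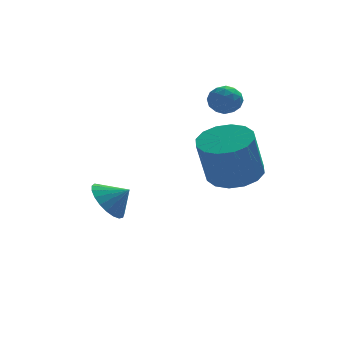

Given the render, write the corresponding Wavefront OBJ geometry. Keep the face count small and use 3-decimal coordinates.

v 0.438 1.413 2.047
v 0.982 1.05 2.336
v 0.198 0.51 1.364
v 0.742 0.147 1.653
v 0.16 0.29 2.043
v 0.309 0.848 2.465
v 0.871 0.712 1.235
v 1.02 1.27 1.657
v 1.25 0.616 1.834
v 0.81 0.356 2.334
v 0.37 1.204 1.366
v -0.07 0.944 1.866
v 0.731 1.311 2.251
v 0.449 0.249 1.449
v 0.107 0.334 1.678
v 0.426 0.12 1.848
v 0.335 1.192 2.327
v 0.655 0.978 2.497
v 0.172 0.532 2.325
v 0.525 0.582 1.203
v 0.845 0.368 1.373
v 0.754 1.44 1.852
v 1.073 1.226 2.022
v 1.008 1.028 1.375
v 1.208 0.842 2.126
v 1.067 0.312 1.725
v 1.143 0.644 1.479
v 1.231 0.972 1.727
v 0.95 0.689 2.42
v 0.809 0.159 2.019
v 0.467 0.243 2.248
v 0.554 0.571 2.496
v 1.107 0.434 2.125
v 0.371 1.401 1.681
v 0.23 0.871 1.28
v 0.626 0.989 1.204
v 0.713 1.317 1.452
v 0.113 1.248 1.975
v -0.028 0.718 1.574
v -0.051 0.588 1.973
v 0.037 0.916 2.221
v 0.073 1.126 1.575
v 0.284 -2.925 -0.343
v 1.113 -2.341 -0.004
v 0.646 -2.77 1.882
v -0.184 -3.355 1.543
v 0.688 -1.986 -0.029
v 0.221 -2.415 1.857
v 0.155 -1.883 -0.138
v -0.312 -2.312 1.748
v -0.344 -2.06 -0.301
v -0.811 -2.489 1.585
v -0.674 -2.468 -0.476
v -1.142 -2.897 1.41
v -0.748 -2.999 -0.616
v -1.216 -3.428 1.271
v -0.546 -3.51 -0.682
v -1.013 -3.939 1.204
v -0.121 -3.865 -0.657
v -0.588 -4.294 1.229
v 0.412 -3.968 -0.548
v -0.055 -4.397 1.338
v 0.911 -3.791 -0.385
v 0.444 -4.22 1.501
v 1.242 -3.383 -0.21
v 0.774 -3.812 1.676
v 1.316 -2.852 -0.071
v 0.848 -3.281 1.816
v -3.921 0.071 -2.802
v -3.406 -0.258 -3.555
v -3.139 -0.131 -2.178
v -3.308 0.133 -3.551
v -3.315 0.514 -3.417
v -3.428 0.818 -3.177
v -3.626 0.993 -2.872
v -3.874 1.008 -2.555
v -4.131 0.862 -2.28
v -4.352 0.579 -2.096
v -4.498 0.208 -2.034
v -4.544 -0.186 -2.104
v -4.482 -0.536 -2.295
v -4.324 -0.781 -2.574
v -4.095 -0.879 -2.892
v -3.837 -0.812 -3.194
v -3.593 -0.592 -3.429
f 1 38 17
f 38 12 41
f 17 41 6
f 38 41 17
f 1 17 13
f 17 6 18
f 13 18 2
f 17 18 13
f 1 13 22
f 13 2 23
f 22 23 8
f 13 23 22
f 1 22 34
f 22 8 37
f 34 37 11
f 22 37 34
f 1 34 38
f 34 11 42
f 38 42 12
f 34 42 38
f 2 18 29
f 18 6 32
f 29 32 10
f 18 32 29
f 6 41 19
f 41 12 40
f 19 40 5
f 41 40 19
f 12 42 39
f 42 11 35
f 39 35 3
f 42 35 39
f 11 37 36
f 37 8 24
f 36 24 7
f 37 24 36
f 8 23 28
f 23 2 25
f 28 25 9
f 23 25 28
f 4 30 16
f 30 10 31
f 16 31 5
f 30 31 16
f 4 16 14
f 16 5 15
f 14 15 3
f 16 15 14
f 4 14 21
f 14 3 20
f 21 20 7
f 14 20 21
f 4 21 26
f 21 7 27
f 26 27 9
f 21 27 26
f 4 26 30
f 26 9 33
f 30 33 10
f 26 33 30
f 5 31 19
f 31 10 32
f 19 32 6
f 31 32 19
f 3 15 39
f 15 5 40
f 39 40 12
f 15 40 39
f 7 20 36
f 20 3 35
f 36 35 11
f 20 35 36
f 9 27 28
f 27 7 24
f 28 24 8
f 27 24 28
f 10 33 29
f 33 9 25
f 29 25 2
f 33 25 29
f 44 43 47
f 44 47 45
f 45 47 48
f 45 48 46
f 47 43 49
f 47 49 48
f 48 49 50
f 48 50 46
f 49 43 51
f 49 51 50
f 50 51 52
f 50 52 46
f 51 43 53
f 51 53 52
f 52 53 54
f 52 54 46
f 53 43 55
f 53 55 54
f 54 55 56
f 54 56 46
f 55 43 57
f 55 57 56
f 56 57 58
f 56 58 46
f 57 43 59
f 57 59 58
f 58 59 60
f 58 60 46
f 59 43 61
f 59 61 60
f 60 61 62
f 60 62 46
f 61 43 63
f 61 63 62
f 62 63 64
f 62 64 46
f 63 43 65
f 63 65 64
f 64 65 66
f 64 66 46
f 65 43 67
f 65 67 66
f 66 67 68
f 66 68 46
f 67 43 44
f 67 44 68
f 68 44 45
f 68 45 46
f 70 69 72
f 70 72 71
f 72 69 73
f 72 73 71
f 73 69 74
f 73 74 71
f 74 69 75
f 74 75 71
f 75 69 76
f 75 76 71
f 76 69 77
f 76 77 71
f 77 69 78
f 77 78 71
f 78 69 79
f 78 79 71
f 79 69 80
f 79 80 71
f 80 69 81
f 80 81 71
f 81 69 82
f 81 82 71
f 82 69 83
f 82 83 71
f 83 69 84
f 83 84 71
f 84 69 85
f 84 85 71
f 85 69 70
f 85 70 71



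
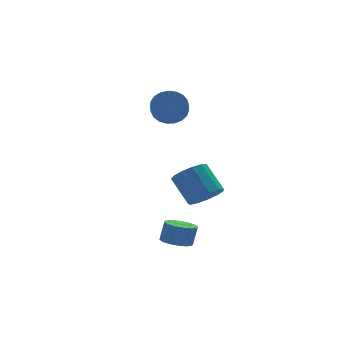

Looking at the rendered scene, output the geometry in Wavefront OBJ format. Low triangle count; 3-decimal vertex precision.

v -3.425 -2.161 -3.573
v -2.583 -1.972 -3.83
v -2.254 -1.829 -2.643
v -3.095 -2.019 -2.387
v -2.802 -1.56 -3.819
v -2.472 -1.417 -2.632
v -3.187 -1.31 -3.742
v -2.858 -1.167 -2.555
v -3.636 -1.288 -3.62
v -3.307 -1.145 -2.433
v -4.029 -1.5 -3.485
v -3.699 -1.357 -2.299
v -4.259 -1.889 -3.375
v -3.93 -1.746 -2.188
v -4.266 -2.351 -3.317
v -3.937 -2.208 -2.13
v -4.048 -2.763 -3.328
v -3.718 -2.62 -2.141
v -3.662 -3.013 -3.405
v -3.333 -2.87 -2.218
v -3.213 -3.035 -3.527
v -2.884 -2.892 -2.34
v -2.821 -2.823 -3.661
v -2.491 -2.68 -2.475
v -2.59 -2.434 -3.772
v -2.261 -2.291 -2.585
v -1.477 3.9 3.627
v -0.699 3.294 3.237
v -1.045 2.434 3.884
v -1.823 3.04 4.273
v -0.505 3.479 3.587
v -0.851 2.619 4.234
v -0.479 3.736 3.944
v -0.825 2.877 4.59
v -0.625 4.022 4.246
v -0.971 3.163 4.892
v -0.919 4.287 4.44
v -1.265 3.428 5.087
v -1.309 4.485 4.494
v -1.655 3.625 5.141
v -1.728 4.582 4.398
v -2.074 3.722 5.045
v -2.104 4.56 4.169
v -2.45 3.701 4.816
v -2.371 4.425 3.846
v -2.717 3.565 4.493
v -2.484 4.199 3.485
v -2.83 3.339 4.131
v -2.423 3.921 3.148
v -2.769 3.061 3.795
v -2.198 3.639 2.894
v -2.544 2.78 3.541
v -1.848 3.403 2.767
v -2.194 2.543 3.414
v -1.434 3.252 2.789
v -1.781 2.393 3.435
v -1.028 3.214 2.955
v -1.374 2.354 3.602
v -1.908 -2.581 -0.317
v -1.474 -3.217 0.413
v -1.939 -1.934 1.806
v -2.372 -1.299 1.077
v -1.038 -2.855 0.225
v -1.503 -1.572 1.618
v -0.878 -2.406 -0.135
v -1.343 -1.123 1.258
v -1.045 -2.013 -0.553
v -1.51 -0.73 0.84
v -1.486 -1.8 -0.895
v -1.95 -0.517 0.498
v -2.061 -1.836 -1.054
v -2.525 -0.553 0.339
v -2.587 -2.108 -0.979
v -3.051 -0.825 0.414
v -2.897 -2.531 -0.693
v -3.362 -1.248 0.7
v -2.894 -2.97 -0.288
v -3.358 -1.687 1.105
v -2.577 -3.285 0.108
v -3.042 -2.002 1.501
v -2.048 -3.377 0.369
v -2.512 -2.094 1.763
f 2 1 5
f 2 5 3
f 3 5 6
f 3 6 4
f 5 1 7
f 5 7 6
f 6 7 8
f 6 8 4
f 7 1 9
f 7 9 8
f 8 9 10
f 8 10 4
f 9 1 11
f 9 11 10
f 10 11 12
f 10 12 4
f 11 1 13
f 11 13 12
f 12 13 14
f 12 14 4
f 13 1 15
f 13 15 14
f 14 15 16
f 14 16 4
f 15 1 17
f 15 17 16
f 16 17 18
f 16 18 4
f 17 1 19
f 17 19 18
f 18 19 20
f 18 20 4
f 19 1 21
f 19 21 20
f 20 21 22
f 20 22 4
f 21 1 23
f 21 23 22
f 22 23 24
f 22 24 4
f 23 1 25
f 23 25 24
f 24 25 26
f 24 26 4
f 25 1 2
f 25 2 26
f 26 2 3
f 26 3 4
f 28 27 31
f 28 31 29
f 29 31 32
f 29 32 30
f 31 27 33
f 31 33 32
f 32 33 34
f 32 34 30
f 33 27 35
f 33 35 34
f 34 35 36
f 34 36 30
f 35 27 37
f 35 37 36
f 36 37 38
f 36 38 30
f 37 27 39
f 37 39 38
f 38 39 40
f 38 40 30
f 39 27 41
f 39 41 40
f 40 41 42
f 40 42 30
f 41 27 43
f 41 43 42
f 42 43 44
f 42 44 30
f 43 27 45
f 43 45 44
f 44 45 46
f 44 46 30
f 45 27 47
f 45 47 46
f 46 47 48
f 46 48 30
f 47 27 49
f 47 49 48
f 48 49 50
f 48 50 30
f 49 27 51
f 49 51 50
f 50 51 52
f 50 52 30
f 51 27 53
f 51 53 52
f 52 53 54
f 52 54 30
f 53 27 55
f 53 55 54
f 54 55 56
f 54 56 30
f 55 27 57
f 55 57 56
f 56 57 58
f 56 58 30
f 57 27 28
f 57 28 58
f 58 28 29
f 58 29 30
f 60 59 63
f 60 63 61
f 61 63 64
f 61 64 62
f 63 59 65
f 63 65 64
f 64 65 66
f 64 66 62
f 65 59 67
f 65 67 66
f 66 67 68
f 66 68 62
f 67 59 69
f 67 69 68
f 68 69 70
f 68 70 62
f 69 59 71
f 69 71 70
f 70 71 72
f 70 72 62
f 71 59 73
f 71 73 72
f 72 73 74
f 72 74 62
f 73 59 75
f 73 75 74
f 74 75 76
f 74 76 62
f 75 59 77
f 75 77 76
f 76 77 78
f 76 78 62
f 77 59 79
f 77 79 78
f 78 79 80
f 78 80 62
f 79 59 81
f 79 81 80
f 80 81 82
f 80 82 62
f 81 59 60
f 81 60 82
f 82 60 61
f 82 61 62



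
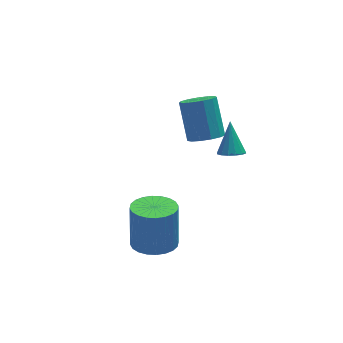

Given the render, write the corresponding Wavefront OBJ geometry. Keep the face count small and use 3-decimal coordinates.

v 2.537 -0.754 0.302
v 3.345 -0.639 0.217
v 3.33 0.588 1.733
v 2.523 0.474 1.818
v 3.139 -0.318 -0.044
v 3.125 0.909 1.471
v 2.743 -0.136 -0.196
v 2.728 1.091 1.319
v 2.281 -0.149 -0.189
v 2.267 1.078 1.326
v 1.901 -0.355 -0.027
v 1.886 0.872 1.489
v 1.722 -0.687 0.241
v 1.708 0.54 1.756
v 1.803 -1.04 0.527
v 1.788 0.187 2.043
v 2.116 -1.302 0.743
v 2.102 -0.075 2.258
v 2.563 -1.39 0.818
v 2.549 -0.163 2.334
v 3.002 -1.276 0.73
v 2.988 -0.049 2.245
v 3.294 -0.996 0.506
v 3.279 0.231 2.021
v -0.499 -3.384 -3.687
v 0.332 -2.835 -3.909
v 0.489 -2.267 -1.914
v -0.341 -2.816 -1.693
v 0.044 -2.565 -3.963
v 0.201 -1.998 -1.968
v -0.326 -2.42 -3.975
v -0.169 -1.853 -1.98
v -0.723 -2.422 -3.943
v -0.566 -1.855 -1.948
v -1.086 -2.57 -3.873
v -0.928 -2.003 -1.878
v -1.359 -2.842 -3.774
v -1.202 -2.275 -1.779
v -1.501 -3.197 -3.662
v -1.344 -2.629 -1.667
v -1.491 -3.58 -3.554
v -1.333 -3.012 -1.559
v -1.329 -3.933 -3.466
v -1.172 -3.365 -1.471
v -1.041 -4.202 -3.412
v -0.884 -3.635 -1.417
v -0.671 -4.347 -3.4
v -0.514 -3.78 -1.405
v -0.274 -4.345 -3.432
v -0.117 -3.778 -1.437
v 0.088 -4.197 -3.502
v 0.246 -3.63 -1.507
v 0.362 -3.925 -3.601
v 0.519 -3.358 -1.606
v 0.504 -3.571 -3.713
v 0.661 -3.003 -1.718
v 0.493 -3.188 -3.821
v 0.651 -2.62 -1.826
v 2.803 -3.409 1.819
v 3.127 -3.856 2.08
v 2.997 -2.531 3.081
v 3.339 -3.68 1.925
v 3.408 -3.432 1.742
v 3.314 -3.178 1.58
v 3.084 -2.986 1.481
v 2.778 -2.907 1.473
v 2.479 -2.963 1.558
v 2.267 -3.138 1.713
v 2.198 -3.386 1.896
v 2.292 -3.64 2.058
v 2.522 -3.833 2.157
v 2.828 -3.911 2.165
f 2 1 5
f 2 5 3
f 3 5 6
f 3 6 4
f 5 1 7
f 5 7 6
f 6 7 8
f 6 8 4
f 7 1 9
f 7 9 8
f 8 9 10
f 8 10 4
f 9 1 11
f 9 11 10
f 10 11 12
f 10 12 4
f 11 1 13
f 11 13 12
f 12 13 14
f 12 14 4
f 13 1 15
f 13 15 14
f 14 15 16
f 14 16 4
f 15 1 17
f 15 17 16
f 16 17 18
f 16 18 4
f 17 1 19
f 17 19 18
f 18 19 20
f 18 20 4
f 19 1 21
f 19 21 20
f 20 21 22
f 20 22 4
f 21 1 23
f 21 23 22
f 22 23 24
f 22 24 4
f 23 1 2
f 23 2 24
f 24 2 3
f 24 3 4
f 26 25 29
f 26 29 27
f 27 29 30
f 27 30 28
f 29 25 31
f 29 31 30
f 30 31 32
f 30 32 28
f 31 25 33
f 31 33 32
f 32 33 34
f 32 34 28
f 33 25 35
f 33 35 34
f 34 35 36
f 34 36 28
f 35 25 37
f 35 37 36
f 36 37 38
f 36 38 28
f 37 25 39
f 37 39 38
f 38 39 40
f 38 40 28
f 39 25 41
f 39 41 40
f 40 41 42
f 40 42 28
f 41 25 43
f 41 43 42
f 42 43 44
f 42 44 28
f 43 25 45
f 43 45 44
f 44 45 46
f 44 46 28
f 45 25 47
f 45 47 46
f 46 47 48
f 46 48 28
f 47 25 49
f 47 49 48
f 48 49 50
f 48 50 28
f 49 25 51
f 49 51 50
f 50 51 52
f 50 52 28
f 51 25 53
f 51 53 52
f 52 53 54
f 52 54 28
f 53 25 55
f 53 55 54
f 54 55 56
f 54 56 28
f 55 25 57
f 55 57 56
f 56 57 58
f 56 58 28
f 57 25 26
f 57 26 58
f 58 26 27
f 58 27 28
f 60 59 62
f 60 62 61
f 62 59 63
f 62 63 61
f 63 59 64
f 63 64 61
f 64 59 65
f 64 65 61
f 65 59 66
f 65 66 61
f 66 59 67
f 66 67 61
f 67 59 68
f 67 68 61
f 68 59 69
f 68 69 61
f 69 59 70
f 69 70 61
f 70 59 71
f 70 71 61
f 71 59 72
f 71 72 61
f 72 59 60
f 72 60 61



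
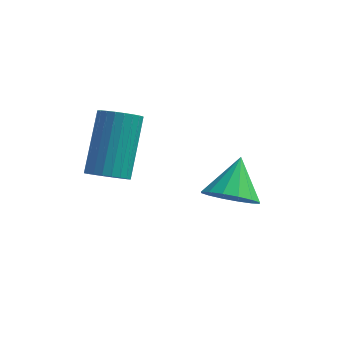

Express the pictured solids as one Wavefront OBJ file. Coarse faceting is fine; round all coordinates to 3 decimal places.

v -0.877 -1.201 -0.439
v -0.339 -1.357 -0.287
v -0.366 -0.094 1.092
v -0.903 0.061 0.939
v -0.297 -1.192 -0.437
v -0.323 0.071 0.942
v -0.343 -1.029 -0.587
v -0.369 0.234 0.792
v -0.47 -0.893 -0.715
v -0.497 0.37 0.664
v -0.659 -0.803 -0.8
v -0.686 0.46 0.578
v -0.882 -0.774 -0.831
v -0.908 0.489 0.548
v -1.103 -0.81 -0.802
v -1.13 0.453 0.576
v -1.29 -0.906 -0.718
v -1.317 0.357 0.66
v -1.414 -1.046 -0.592
v -1.441 0.217 0.787
v -1.457 -1.211 -0.442
v -1.483 0.052 0.937
v -1.411 -1.374 -0.292
v -1.437 -0.111 1.087
v -1.283 -1.51 -0.164
v -1.31 -0.247 1.215
v -1.094 -1.6 -0.078
v -1.121 -0.337 1.3
v -0.872 -1.629 -0.048
v -0.898 -0.366 1.331
v -0.65 -1.593 -0.076
v -0.677 -0.33 1.302
v -0.463 -1.497 -0.16
v -0.49 -0.234 1.218
v 1.76 0.661 -2.235
v 2.39 0.334 -1.91
v 1.8 1.599 -1.365
v 2.536 0.587 -2.19
v 2.474 0.859 -2.481
v 2.22 1.079 -2.706
v 1.844 1.186 -2.805
v 1.445 1.153 -2.752
v 1.131 0.988 -2.559
v 0.985 0.735 -2.28
v 1.047 0.462 -1.989
v 1.301 0.243 -1.763
v 1.677 0.136 -1.664
v 2.076 0.169 -1.718
f 2 1 5
f 2 5 3
f 3 5 6
f 3 6 4
f 5 1 7
f 5 7 6
f 6 7 8
f 6 8 4
f 7 1 9
f 7 9 8
f 8 9 10
f 8 10 4
f 9 1 11
f 9 11 10
f 10 11 12
f 10 12 4
f 11 1 13
f 11 13 12
f 12 13 14
f 12 14 4
f 13 1 15
f 13 15 14
f 14 15 16
f 14 16 4
f 15 1 17
f 15 17 16
f 16 17 18
f 16 18 4
f 17 1 19
f 17 19 18
f 18 19 20
f 18 20 4
f 19 1 21
f 19 21 20
f 20 21 22
f 20 22 4
f 21 1 23
f 21 23 22
f 22 23 24
f 22 24 4
f 23 1 25
f 23 25 24
f 24 25 26
f 24 26 4
f 25 1 27
f 25 27 26
f 26 27 28
f 26 28 4
f 27 1 29
f 27 29 28
f 28 29 30
f 28 30 4
f 29 1 31
f 29 31 30
f 30 31 32
f 30 32 4
f 31 1 33
f 31 33 32
f 32 33 34
f 32 34 4
f 33 1 2
f 33 2 34
f 34 2 3
f 34 3 4
f 36 35 38
f 36 38 37
f 38 35 39
f 38 39 37
f 39 35 40
f 39 40 37
f 40 35 41
f 40 41 37
f 41 35 42
f 41 42 37
f 42 35 43
f 42 43 37
f 43 35 44
f 43 44 37
f 44 35 45
f 44 45 37
f 45 35 46
f 45 46 37
f 46 35 47
f 46 47 37
f 47 35 48
f 47 48 37
f 48 35 36
f 48 36 37



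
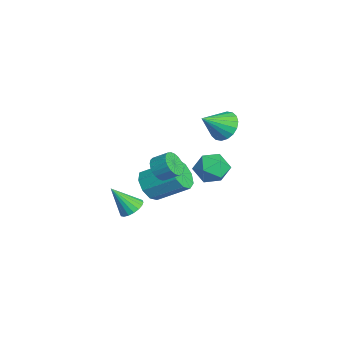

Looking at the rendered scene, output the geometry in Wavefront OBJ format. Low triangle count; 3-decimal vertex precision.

v 0.15 -1.129 0.808
v 1.053 -1.615 1.037
v 1.672 0.083 2.201
v 0.77 0.569 1.972
v 1.127 -1.23 0.436
v 1.746 0.469 1.599
v 0.744 -0.798 0.008
v 1.364 0.901 1.172
v 0.084 -0.521 -0.045
v 0.703 1.178 1.119
v -0.546 -0.528 0.301
v 0.074 1.17 1.465
v -0.849 -0.817 0.885
v -0.23 0.881 2.048
v -0.685 -1.252 1.432
v -0.066 0.447 2.596
v -0.13 -1.629 1.688
v 0.489 0.069 2.851
v 0.556 -1.773 1.532
v 1.175 -0.074 2.695
v -3.561 3.53 2.825
v -3.04 4.224 3.434
v -2.999 2.17 3.895
v -3.466 4.207 3.635
v -3.911 4.056 3.676
v -4.287 3.8 3.548
v -4.518 3.491 3.277
v -4.56 3.19 2.917
v -4.404 2.957 2.538
v -4.081 2.836 2.216
v -3.655 2.854 2.014
v -3.21 3.005 1.973
v -2.835 3.26 2.101
v -2.603 3.569 2.372
v -2.561 3.87 2.733
v -2.717 4.104 3.112
v -2.214 3.093 0.467
v -1.237 2.996 -0.082
v -1.583 2.004 1.782
v -0.606 1.907 1.233
v -0.892 2.888 1.702
v -1.282 3.562 0.889
v -1.538 1.438 0.811
v -1.928 2.112 -0.002
v -0.819 1.973 0.13
v -0.42 2.87 0.681
v -2.4 2.13 1.019
v -2.001 3.027 1.57
v 3.704 -2.499 1.535
v 4.324 -2.208 1.842
v 3.476 -3.541 2.985
v 4.084 -2.004 1.951
v 3.769 -1.897 1.978
v 3.441 -1.91 1.918
v 3.165 -2.039 1.781
v 2.996 -2.259 1.596
v 2.967 -2.527 1.399
v 3.084 -2.789 1.229
v 3.324 -2.994 1.119
v 3.639 -3.1 1.092
v 3.967 -3.088 1.153
v 4.243 -2.959 1.289
v 4.412 -2.738 1.474
v 4.441 -2.471 1.672
v 1.371 -0.769 2.866
v 2.01 -1.201 3.077
v 2.348 -0.424 3.645
v 1.709 0.009 3.434
v 2.115 -1.059 2.82
v 2.453 -0.282 3.388
v 2.106 -0.872 2.57
v 2.445 -0.095 3.137
v 1.986 -0.67 2.365
v 2.325 0.107 2.932
v 1.772 -0.483 2.236
v 2.111 0.294 2.803
v 1.497 -0.339 2.203
v 1.836 0.438 2.771
v 1.203 -0.261 2.271
v 1.541 0.516 2.839
v 0.934 -0.26 2.43
v 1.272 0.517 2.998
v 0.732 -0.336 2.655
v 1.07 0.441 3.223
v 0.627 -0.478 2.912
v 0.965 0.299 3.48
v 0.635 -0.665 3.163
v 0.974 0.112 3.73
v 0.755 -0.867 3.368
v 1.094 -0.09 3.935
v 0.969 -1.054 3.497
v 1.308 -0.277 4.064
v 1.244 -1.198 3.529
v 1.583 -0.421 4.097
v 1.539 -1.276 3.461
v 1.877 -0.499 4.029
v 1.808 -1.277 3.302
v 2.146 -0.5 3.87
f 2 1 5
f 2 5 3
f 3 5 6
f 3 6 4
f 5 1 7
f 5 7 6
f 6 7 8
f 6 8 4
f 7 1 9
f 7 9 8
f 8 9 10
f 8 10 4
f 9 1 11
f 9 11 10
f 10 11 12
f 10 12 4
f 11 1 13
f 11 13 12
f 12 13 14
f 12 14 4
f 13 1 15
f 13 15 14
f 14 15 16
f 14 16 4
f 15 1 17
f 15 17 16
f 16 17 18
f 16 18 4
f 17 1 19
f 17 19 18
f 18 19 20
f 18 20 4
f 19 1 2
f 19 2 20
f 20 2 3
f 20 3 4
f 22 21 24
f 22 24 23
f 24 21 25
f 24 25 23
f 25 21 26
f 25 26 23
f 26 21 27
f 26 27 23
f 27 21 28
f 27 28 23
f 28 21 29
f 28 29 23
f 29 21 30
f 29 30 23
f 30 21 31
f 30 31 23
f 31 21 32
f 31 32 23
f 32 21 33
f 32 33 23
f 33 21 34
f 33 34 23
f 34 21 35
f 34 35 23
f 35 21 36
f 35 36 23
f 36 21 22
f 36 22 23
f 37 48 42
f 37 42 38
f 37 38 44
f 37 44 47
f 37 47 48
f 38 42 46
f 42 48 41
f 48 47 39
f 47 44 43
f 44 38 45
f 40 46 41
f 40 41 39
f 40 39 43
f 40 43 45
f 40 45 46
f 41 46 42
f 39 41 48
f 43 39 47
f 45 43 44
f 46 45 38
f 50 49 52
f 50 52 51
f 52 49 53
f 52 53 51
f 53 49 54
f 53 54 51
f 54 49 55
f 54 55 51
f 55 49 56
f 55 56 51
f 56 49 57
f 56 57 51
f 57 49 58
f 57 58 51
f 58 49 59
f 58 59 51
f 59 49 60
f 59 60 51
f 60 49 61
f 60 61 51
f 61 49 62
f 61 62 51
f 62 49 63
f 62 63 51
f 63 49 64
f 63 64 51
f 64 49 50
f 64 50 51
f 66 65 69
f 66 69 67
f 67 69 70
f 67 70 68
f 69 65 71
f 69 71 70
f 70 71 72
f 70 72 68
f 71 65 73
f 71 73 72
f 72 73 74
f 72 74 68
f 73 65 75
f 73 75 74
f 74 75 76
f 74 76 68
f 75 65 77
f 75 77 76
f 76 77 78
f 76 78 68
f 77 65 79
f 77 79 78
f 78 79 80
f 78 80 68
f 79 65 81
f 79 81 80
f 80 81 82
f 80 82 68
f 81 65 83
f 81 83 82
f 82 83 84
f 82 84 68
f 83 65 85
f 83 85 84
f 84 85 86
f 84 86 68
f 85 65 87
f 85 87 86
f 86 87 88
f 86 88 68
f 87 65 89
f 87 89 88
f 88 89 90
f 88 90 68
f 89 65 91
f 89 91 90
f 90 91 92
f 90 92 68
f 91 65 93
f 91 93 92
f 92 93 94
f 92 94 68
f 93 65 95
f 93 95 94
f 94 95 96
f 94 96 68
f 95 65 97
f 95 97 96
f 96 97 98
f 96 98 68
f 97 65 66
f 97 66 98
f 98 66 67
f 98 67 68



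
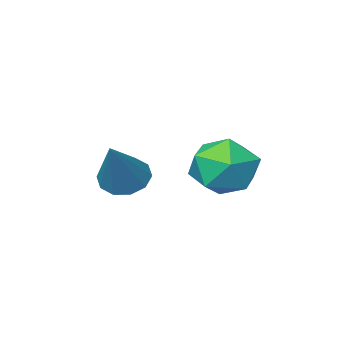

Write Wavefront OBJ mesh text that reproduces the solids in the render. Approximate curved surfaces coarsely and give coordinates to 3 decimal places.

v 0.622 3.006 -3.398
v 1.222 2.879 -3.713
v 1.498 3.834 -2.062
v 1.078 3.256 -3.852
v 0.76 3.537 -3.817
v 0.388 3.616 -3.623
v 0.106 3.462 -3.342
v 0.021 3.134 -3.084
v 0.165 2.757 -2.945
v 0.484 2.476 -2.98
v 0.855 2.397 -3.174
v 1.137 2.551 -3.455
v -1.426 4.612 -2.916
v -0.982 4.148 -3.709
v -2.578 3.432 -2.871
v -2.134 2.968 -3.664
v -1.667 2.987 -2.757
v -0.955 3.717 -2.785
v -2.605 3.863 -3.795
v -1.893 4.593 -3.823
v -1.71 3.686 -4.252
v -1.131 3.144 -3.611
v -2.429 4.436 -2.969
v -1.85 3.894 -2.328
f 2 1 4
f 2 4 3
f 4 1 5
f 4 5 3
f 5 1 6
f 5 6 3
f 6 1 7
f 6 7 3
f 7 1 8
f 7 8 3
f 8 1 9
f 8 9 3
f 9 1 10
f 9 10 3
f 10 1 11
f 10 11 3
f 11 1 12
f 11 12 3
f 12 1 2
f 12 2 3
f 13 24 18
f 13 18 14
f 13 14 20
f 13 20 23
f 13 23 24
f 14 18 22
f 18 24 17
f 24 23 15
f 23 20 19
f 20 14 21
f 16 22 17
f 16 17 15
f 16 15 19
f 16 19 21
f 16 21 22
f 17 22 18
f 15 17 24
f 19 15 23
f 21 19 20
f 22 21 14



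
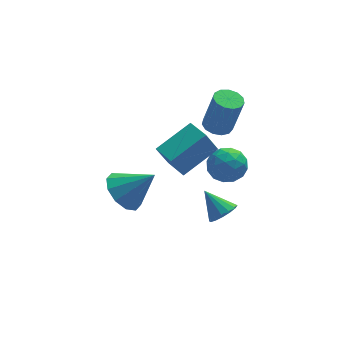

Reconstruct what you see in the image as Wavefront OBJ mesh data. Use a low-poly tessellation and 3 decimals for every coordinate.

v 3.447 -1.023 0.143
v 4.032 -1.257 -0.016
v 4.438 -1.451 1.757
v 3.853 -1.217 1.917
v 4.071 -0.894 0.014
v 4.477 -1.088 1.788
v 3.911 -0.572 0.086
v 4.318 -0.766 1.86
v 3.605 -0.393 0.176
v 4.011 -0.587 1.95
v 3.248 -0.415 0.255
v 3.654 -0.608 2.029
v 2.954 -0.629 0.299
v 3.36 -0.823 2.073
v 2.817 -0.969 0.293
v 3.223 -1.162 2.067
v 2.88 -1.325 0.24
v 3.286 -1.519 2.014
v 3.123 -1.586 0.156
v 3.529 -1.78 1.93
v 3.469 -1.668 0.068
v 3.875 -1.862 1.841
v 3.808 -1.546 0.003
v 4.214 -1.739 1.777
v -0.72 -2.597 -1.949
v -0.222 -1.764 -2.23
v 0.48 -2.923 -0.791
v -0.619 -1.607 -1.775
v -1.055 -1.828 -1.386
v -1.362 -2.343 -1.212
v -1.425 -2.954 -1.32
v -1.218 -3.429 -1.668
v -0.821 -3.586 -2.124
v -0.386 -3.365 -2.513
v -0.078 -2.851 -2.686
v -0.016 -2.239 -2.578
v 1.503 -3.542 -0.448
v 0.976 -3.666 0.657
v 1.112 -2.505 -0.518
v 0.586 -2.629 0.587
v 3.034 -2.911 0.353
v 2.508 -3.035 1.458
v 2.644 -1.874 0.283
v 2.117 -1.998 1.388
v 3.192 -2.412 -1.483
v 3.452 -2.002 -0.745
v 3.408 -3.678 -0.855
v 3.668 -3.268 -0.117
v 2.822 -3.229 -0.37
v 2.689 -2.447 -0.758
v 4.171 -3.233 -0.842
v 4.038 -2.451 -1.23
v 4.057 -2.509 -0.349
v 3.223 -2.507 -0.057
v 3.637 -3.173 -1.543
v 2.803 -3.171 -1.251
v 3.303 -2.096 -1.169
v 3.557 -3.584 -0.431
v 3.06 -3.561 -0.58
v 3.213 -3.32 -0.146
v 2.855 -2.358 -1.177
v 3.007 -2.116 -0.743
v 2.637 -2.838 -0.523
v 3.853 -3.564 -0.857
v 4.005 -3.322 -0.423
v 3.647 -2.36 -1.454
v 3.8 -2.119 -1.02
v 4.223 -2.842 -1.077
v 3.811 -2.153 -0.502
v 3.938 -2.897 -0.134
v 4.234 -2.877 -0.56
v 4.156 -2.417 -0.788
v 3.321 -2.152 -0.331
v 3.448 -2.896 0.038
v 2.951 -2.873 -0.111
v 2.873 -2.413 -0.339
v 3.677 -2.45 -0.098
v 3.412 -2.784 -1.638
v 3.539 -3.528 -1.269
v 3.987 -3.267 -1.261
v 3.909 -2.807 -1.489
v 2.922 -2.783 -1.466
v 3.049 -3.527 -1.098
v 2.704 -3.263 -0.812
v 2.626 -2.803 -1.04
v 3.183 -3.23 -1.502
v 3.365 -2.643 -4.166
v 3.962 -2.302 -4.035
v 2.735 -1.897 -3.234
v 3.801 -2.111 -4.297
v 3.523 -2.063 -4.524
v 3.202 -2.17 -4.655
v 2.926 -2.404 -4.655
v 2.767 -2.702 -4.524
v 2.768 -2.984 -4.297
v 2.93 -3.175 -4.034
v 3.208 -3.224 -3.807
v 3.528 -3.116 -3.676
v 3.805 -2.882 -3.676
v 3.964 -2.584 -3.808
f 2 1 5
f 2 5 3
f 3 5 6
f 3 6 4
f 5 1 7
f 5 7 6
f 6 7 8
f 6 8 4
f 7 1 9
f 7 9 8
f 8 9 10
f 8 10 4
f 9 1 11
f 9 11 10
f 10 11 12
f 10 12 4
f 11 1 13
f 11 13 12
f 12 13 14
f 12 14 4
f 13 1 15
f 13 15 14
f 14 15 16
f 14 16 4
f 15 1 17
f 15 17 16
f 16 17 18
f 16 18 4
f 17 1 19
f 17 19 18
f 18 19 20
f 18 20 4
f 19 1 21
f 19 21 20
f 20 21 22
f 20 22 4
f 21 1 23
f 21 23 22
f 22 23 24
f 22 24 4
f 23 1 2
f 23 2 24
f 24 2 3
f 24 3 4
f 26 25 28
f 26 28 27
f 28 25 29
f 28 29 27
f 29 25 30
f 29 30 27
f 30 25 31
f 30 31 27
f 31 25 32
f 31 32 27
f 32 25 33
f 32 33 27
f 33 25 34
f 33 34 27
f 34 25 35
f 34 35 27
f 35 25 36
f 35 36 27
f 36 25 26
f 36 26 27
f 38 40 37
f 41 38 37
f 37 40 39
f 39 41 37
f 38 44 40
f 42 38 41
f 42 44 38
f 40 44 39
f 43 41 39
f 39 44 43
f 43 42 41
f 44 42 43
f 45 82 61
f 82 56 85
f 61 85 50
f 82 85 61
f 45 61 57
f 61 50 62
f 57 62 46
f 61 62 57
f 45 57 66
f 57 46 67
f 66 67 52
f 57 67 66
f 45 66 78
f 66 52 81
f 78 81 55
f 66 81 78
f 45 78 82
f 78 55 86
f 82 86 56
f 78 86 82
f 46 62 73
f 62 50 76
f 73 76 54
f 62 76 73
f 50 85 63
f 85 56 84
f 63 84 49
f 85 84 63
f 56 86 83
f 86 55 79
f 83 79 47
f 86 79 83
f 55 81 80
f 81 52 68
f 80 68 51
f 81 68 80
f 52 67 72
f 67 46 69
f 72 69 53
f 67 69 72
f 48 74 60
f 74 54 75
f 60 75 49
f 74 75 60
f 48 60 58
f 60 49 59
f 58 59 47
f 60 59 58
f 48 58 65
f 58 47 64
f 65 64 51
f 58 64 65
f 48 65 70
f 65 51 71
f 70 71 53
f 65 71 70
f 48 70 74
f 70 53 77
f 74 77 54
f 70 77 74
f 49 75 63
f 75 54 76
f 63 76 50
f 75 76 63
f 47 59 83
f 59 49 84
f 83 84 56
f 59 84 83
f 51 64 80
f 64 47 79
f 80 79 55
f 64 79 80
f 53 71 72
f 71 51 68
f 72 68 52
f 71 68 72
f 54 77 73
f 77 53 69
f 73 69 46
f 77 69 73
f 88 87 90
f 88 90 89
f 90 87 91
f 90 91 89
f 91 87 92
f 91 92 89
f 92 87 93
f 92 93 89
f 93 87 94
f 93 94 89
f 94 87 95
f 94 95 89
f 95 87 96
f 95 96 89
f 96 87 97
f 96 97 89
f 97 87 98
f 97 98 89
f 98 87 99
f 98 99 89
f 99 87 100
f 99 100 89
f 100 87 88
f 100 88 89



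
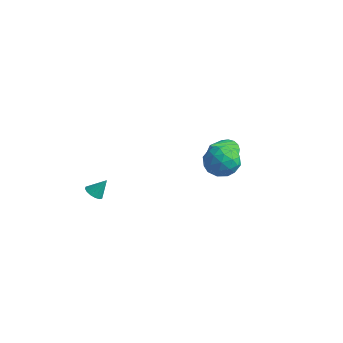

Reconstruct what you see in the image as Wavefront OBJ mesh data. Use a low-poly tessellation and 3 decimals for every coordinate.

v 1.193 4.189 0.876
v 2.23 4.378 1.189
v 1.027 3.331 1.944
v 2.021 4.685 1.403
v 1.686 4.917 1.538
v 1.275 5.038 1.571
v 0.852 5.029 1.499
v 0.481 4.893 1.332
v 0.218 4.65 1.096
v 0.104 4.336 0.826
v 0.155 4.001 0.564
v 0.364 3.693 0.349
v 0.7 3.462 0.215
v 1.11 3.341 0.181
v 1.533 3.349 0.253
v 1.904 3.485 0.42
v 2.167 3.729 0.657
v 2.282 4.042 0.926
v -1.056 -3.552 0.533
v -0.569 -3.419 0.228
v -0.644 -2.968 1.447
v -0.764 -3.191 0.17
v -1.037 -3.06 0.209
v -1.315 -3.06 0.335
v -1.524 -3.193 0.515
v -1.607 -3.422 0.699
v -1.543 -3.685 0.839
v -1.349 -3.914 0.897
v -1.076 -4.045 0.858
v -0.798 -4.044 0.731
v -0.589 -3.912 0.552
v -0.505 -3.683 0.368
v 3.213 3.033 2.741
v 3.937 2.41 2.167
v 1.843 2.13 1.993
v 2.567 1.507 1.419
v 2.49 1.395 2.525
v 3.337 1.953 2.988
v 2.443 2.587 1.172
v 3.29 3.145 1.635
v 3.461 2.134 1.198
v 3.49 1.397 2.034
v 2.29 3.143 2.126
v 2.319 2.406 2.962
v 3.696 2.801 2.52
v 2.084 1.739 1.64
v 2.039 1.674 2.291
v 2.465 1.307 1.953
v 3.343 2.532 3.002
v 3.768 2.166 2.665
v 2.917 1.57 2.875
v 2.012 2.374 1.495
v 2.437 2.008 1.158
v 3.315 3.233 2.207
v 3.741 2.866 1.869
v 2.863 2.97 1.285
v 3.841 2.272 1.612
v 3.036 1.741 1.173
v 2.963 2.376 1.028
v 3.461 2.704 1.3
v 3.858 1.839 2.104
v 3.053 1.309 1.664
v 3.007 1.243 2.315
v 3.505 1.571 2.586
v 3.578 1.677 1.534
v 2.727 3.231 2.496
v 1.922 2.701 2.056
v 2.275 2.969 1.574
v 2.773 3.297 1.845
v 2.744 2.799 2.987
v 1.939 2.268 2.548
v 2.319 1.836 2.86
v 2.817 2.164 3.132
v 2.202 2.863 2.626
f 2 1 4
f 2 4 3
f 4 1 5
f 4 5 3
f 5 1 6
f 5 6 3
f 6 1 7
f 6 7 3
f 7 1 8
f 7 8 3
f 8 1 9
f 8 9 3
f 9 1 10
f 9 10 3
f 10 1 11
f 10 11 3
f 11 1 12
f 11 12 3
f 12 1 13
f 12 13 3
f 13 1 14
f 13 14 3
f 14 1 15
f 14 15 3
f 15 1 16
f 15 16 3
f 16 1 17
f 16 17 3
f 17 1 18
f 17 18 3
f 18 1 2
f 18 2 3
f 20 19 22
f 20 22 21
f 22 19 23
f 22 23 21
f 23 19 24
f 23 24 21
f 24 19 25
f 24 25 21
f 25 19 26
f 25 26 21
f 26 19 27
f 26 27 21
f 27 19 28
f 27 28 21
f 28 19 29
f 28 29 21
f 29 19 30
f 29 30 21
f 30 19 31
f 30 31 21
f 31 19 32
f 31 32 21
f 32 19 20
f 32 20 21
f 33 70 49
f 70 44 73
f 49 73 38
f 70 73 49
f 33 49 45
f 49 38 50
f 45 50 34
f 49 50 45
f 33 45 54
f 45 34 55
f 54 55 40
f 45 55 54
f 33 54 66
f 54 40 69
f 66 69 43
f 54 69 66
f 33 66 70
f 66 43 74
f 70 74 44
f 66 74 70
f 34 50 61
f 50 38 64
f 61 64 42
f 50 64 61
f 38 73 51
f 73 44 72
f 51 72 37
f 73 72 51
f 44 74 71
f 74 43 67
f 71 67 35
f 74 67 71
f 43 69 68
f 69 40 56
f 68 56 39
f 69 56 68
f 40 55 60
f 55 34 57
f 60 57 41
f 55 57 60
f 36 62 48
f 62 42 63
f 48 63 37
f 62 63 48
f 36 48 46
f 48 37 47
f 46 47 35
f 48 47 46
f 36 46 53
f 46 35 52
f 53 52 39
f 46 52 53
f 36 53 58
f 53 39 59
f 58 59 41
f 53 59 58
f 36 58 62
f 58 41 65
f 62 65 42
f 58 65 62
f 37 63 51
f 63 42 64
f 51 64 38
f 63 64 51
f 35 47 71
f 47 37 72
f 71 72 44
f 47 72 71
f 39 52 68
f 52 35 67
f 68 67 43
f 52 67 68
f 41 59 60
f 59 39 56
f 60 56 40
f 59 56 60
f 42 65 61
f 65 41 57
f 61 57 34
f 65 57 61

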